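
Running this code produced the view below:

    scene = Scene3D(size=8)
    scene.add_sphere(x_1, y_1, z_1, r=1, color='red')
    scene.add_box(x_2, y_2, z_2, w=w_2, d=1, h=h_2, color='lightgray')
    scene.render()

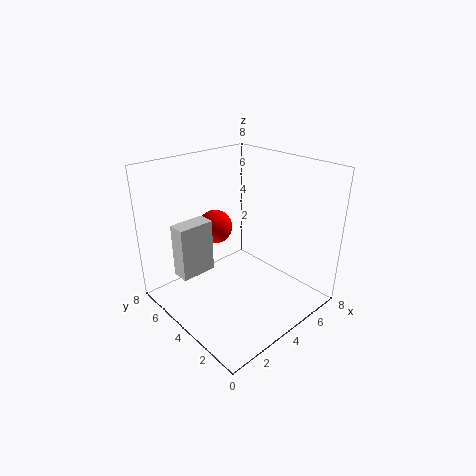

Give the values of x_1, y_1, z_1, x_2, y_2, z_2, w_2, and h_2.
x_1 = 4, y_1 = 6, z_1 = 4, x_2 = 1, y_2 = 5, z_2 = 2, w_2 = 2, h_2 = 3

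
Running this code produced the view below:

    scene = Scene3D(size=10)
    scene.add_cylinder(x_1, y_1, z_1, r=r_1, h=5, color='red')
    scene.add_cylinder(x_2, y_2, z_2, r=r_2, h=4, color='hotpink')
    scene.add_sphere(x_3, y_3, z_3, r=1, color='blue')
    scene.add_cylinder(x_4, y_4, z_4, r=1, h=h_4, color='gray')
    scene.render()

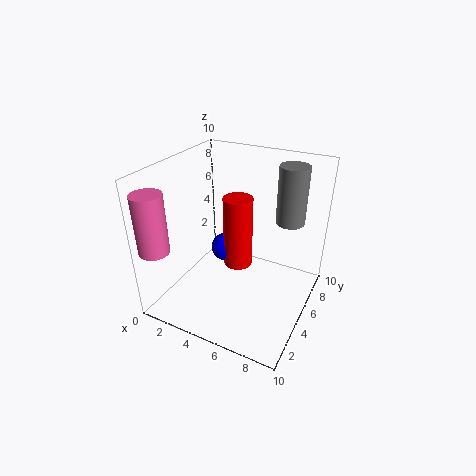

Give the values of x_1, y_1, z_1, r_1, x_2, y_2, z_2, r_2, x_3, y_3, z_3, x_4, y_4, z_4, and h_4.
x_1 = 5, y_1 = 5, z_1 = 3, r_1 = 1, x_2 = 1, y_2 = 1, z_2 = 5, r_2 = 1, x_3 = 4, y_3 = 5, z_3 = 4, x_4 = 8, y_4 = 7, z_4 = 6, h_4 = 4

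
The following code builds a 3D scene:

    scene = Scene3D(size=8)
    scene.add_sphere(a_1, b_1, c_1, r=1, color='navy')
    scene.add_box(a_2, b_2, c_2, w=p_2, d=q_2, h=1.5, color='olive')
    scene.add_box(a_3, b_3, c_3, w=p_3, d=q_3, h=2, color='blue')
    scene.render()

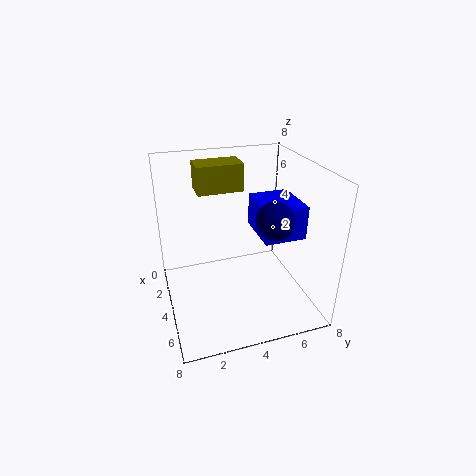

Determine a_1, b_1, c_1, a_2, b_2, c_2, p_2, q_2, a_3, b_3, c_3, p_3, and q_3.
a_1 = 5.5
b_1 = 5.5
c_1 = 5.5
a_2 = 2
b_2 = 2
c_2 = 6.5
p_2 = 1.5
q_2 = 2.5
a_3 = 1.5
b_3 = 5.5
c_3 = 3.5
p_3 = 3
q_3 = 2.5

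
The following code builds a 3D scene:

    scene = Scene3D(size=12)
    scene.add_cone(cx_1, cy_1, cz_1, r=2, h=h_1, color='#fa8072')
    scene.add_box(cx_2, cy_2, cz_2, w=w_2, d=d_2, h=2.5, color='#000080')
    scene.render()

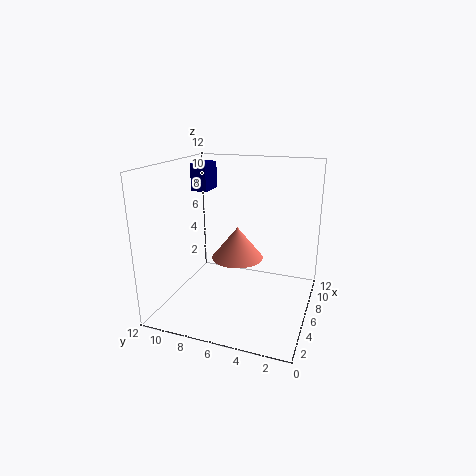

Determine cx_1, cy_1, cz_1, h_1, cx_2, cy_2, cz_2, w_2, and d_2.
cx_1 = 4.5
cy_1 = 5.5
cz_1 = 5
h_1 = 2.5
cx_2 = 8.5
cy_2 = 10
cz_2 = 9
w_2 = 2.5
d_2 = 1.5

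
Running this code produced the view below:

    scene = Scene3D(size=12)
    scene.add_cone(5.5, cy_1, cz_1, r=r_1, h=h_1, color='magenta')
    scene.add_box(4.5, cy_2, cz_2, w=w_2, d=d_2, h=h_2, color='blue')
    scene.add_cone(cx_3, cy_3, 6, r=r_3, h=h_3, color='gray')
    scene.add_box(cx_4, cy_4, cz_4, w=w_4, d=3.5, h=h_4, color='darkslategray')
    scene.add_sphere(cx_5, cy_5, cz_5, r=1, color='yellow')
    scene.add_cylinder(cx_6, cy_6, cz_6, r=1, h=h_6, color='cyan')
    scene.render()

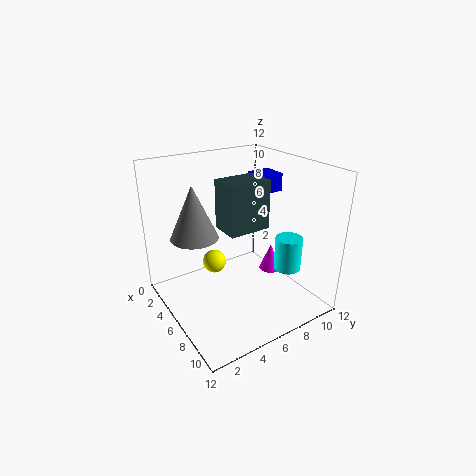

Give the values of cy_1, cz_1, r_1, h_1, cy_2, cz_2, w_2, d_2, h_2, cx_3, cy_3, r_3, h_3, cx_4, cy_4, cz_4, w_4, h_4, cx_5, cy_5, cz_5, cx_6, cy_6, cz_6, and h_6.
cy_1 = 10
cz_1 = 1.5
r_1 = 1
h_1 = 2.5
cy_2 = 8
cz_2 = 9.5
w_2 = 2
d_2 = 2
h_2 = 1.5
cx_3 = 4
cy_3 = 3
r_3 = 2
h_3 = 4.5
cx_4 = 5
cy_4 = 4.5
cz_4 = 7
w_4 = 2.5
h_4 = 4
cx_5 = 4.5
cy_5 = 4.5
cz_5 = 3.5
cx_6 = 10.5
cy_6 = 7.5
cz_6 = 5
h_6 = 2.5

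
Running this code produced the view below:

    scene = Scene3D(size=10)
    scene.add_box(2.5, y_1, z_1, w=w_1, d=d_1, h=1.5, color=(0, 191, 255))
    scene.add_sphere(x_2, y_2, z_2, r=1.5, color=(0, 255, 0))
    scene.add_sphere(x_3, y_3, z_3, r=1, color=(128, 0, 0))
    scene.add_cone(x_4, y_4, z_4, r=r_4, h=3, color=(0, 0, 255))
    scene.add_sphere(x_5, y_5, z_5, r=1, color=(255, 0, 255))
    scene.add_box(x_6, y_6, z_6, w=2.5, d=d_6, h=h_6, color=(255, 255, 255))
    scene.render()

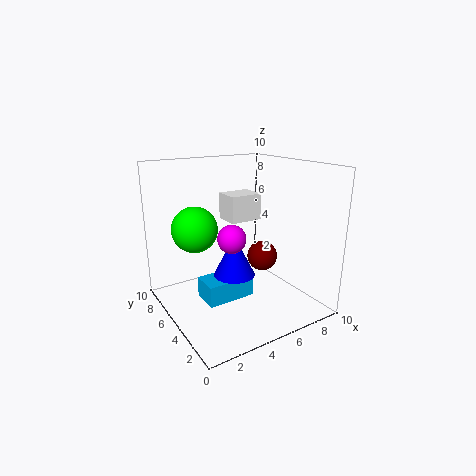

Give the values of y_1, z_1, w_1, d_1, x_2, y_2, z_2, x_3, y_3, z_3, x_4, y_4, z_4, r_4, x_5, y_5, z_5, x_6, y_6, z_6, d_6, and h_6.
y_1 = 4.5; z_1 = 0.5; w_1 = 3.5; d_1 = 2; x_2 = 2; y_2 = 5.5; z_2 = 6; x_3 = 6; y_3 = 3.5; z_3 = 4; x_4 = 5; y_4 = 5.5; z_4 = 2; r_4 = 1.5; x_5 = 4.5; y_5 = 5; z_5 = 5; x_6 = 5.5; y_6 = 6.5; z_6 = 5.5; d_6 = 2; h_6 = 2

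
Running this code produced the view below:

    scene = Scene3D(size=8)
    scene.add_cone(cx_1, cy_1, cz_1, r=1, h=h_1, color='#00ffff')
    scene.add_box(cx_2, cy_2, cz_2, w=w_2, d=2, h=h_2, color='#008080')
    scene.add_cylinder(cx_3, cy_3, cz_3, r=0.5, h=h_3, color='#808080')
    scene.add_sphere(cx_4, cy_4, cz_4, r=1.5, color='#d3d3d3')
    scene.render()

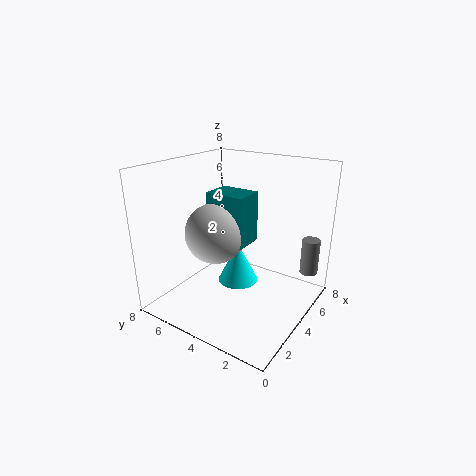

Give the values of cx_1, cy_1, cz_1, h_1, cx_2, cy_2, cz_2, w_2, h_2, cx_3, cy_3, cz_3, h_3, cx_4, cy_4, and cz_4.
cx_1 = 2.5, cy_1 = 3, cz_1 = 2.5, h_1 = 2, cx_2 = 2, cy_2 = 2.5, cz_2 = 4.5, w_2 = 1.5, h_2 = 2.5, cx_3 = 6, cy_3 = 0.5, cz_3 = 2, h_3 = 2, cx_4 = 2, cy_4 = 4, cz_4 = 5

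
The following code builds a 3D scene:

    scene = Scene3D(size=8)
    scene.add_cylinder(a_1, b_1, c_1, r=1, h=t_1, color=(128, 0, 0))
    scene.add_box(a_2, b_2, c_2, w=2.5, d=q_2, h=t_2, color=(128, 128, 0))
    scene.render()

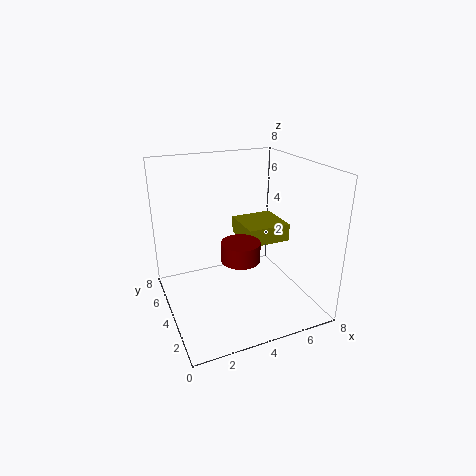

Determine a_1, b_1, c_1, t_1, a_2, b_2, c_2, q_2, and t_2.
a_1 = 3.5
b_1 = 2.5
c_1 = 3.5
t_1 = 1
a_2 = 4.5
b_2 = 3.5
c_2 = 3.5
q_2 = 2.5
t_2 = 1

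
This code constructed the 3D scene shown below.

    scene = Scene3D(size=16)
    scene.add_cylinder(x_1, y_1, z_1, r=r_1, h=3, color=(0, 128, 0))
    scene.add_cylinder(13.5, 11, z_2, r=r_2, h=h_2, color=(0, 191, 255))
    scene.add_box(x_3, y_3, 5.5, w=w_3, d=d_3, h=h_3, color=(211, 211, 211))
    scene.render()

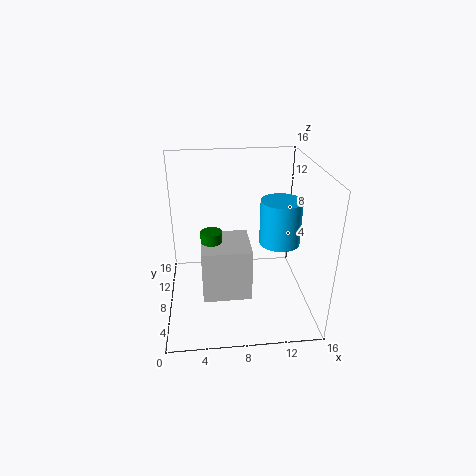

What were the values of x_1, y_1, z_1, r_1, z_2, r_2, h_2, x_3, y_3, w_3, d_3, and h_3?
x_1 = 5, y_1 = 3, z_1 = 8.5, r_1 = 1, z_2 = 5.5, r_2 = 2.5, h_2 = 5.5, x_3 = 4, y_3 = 0.5, w_3 = 4.5, d_3 = 4.5, h_3 = 5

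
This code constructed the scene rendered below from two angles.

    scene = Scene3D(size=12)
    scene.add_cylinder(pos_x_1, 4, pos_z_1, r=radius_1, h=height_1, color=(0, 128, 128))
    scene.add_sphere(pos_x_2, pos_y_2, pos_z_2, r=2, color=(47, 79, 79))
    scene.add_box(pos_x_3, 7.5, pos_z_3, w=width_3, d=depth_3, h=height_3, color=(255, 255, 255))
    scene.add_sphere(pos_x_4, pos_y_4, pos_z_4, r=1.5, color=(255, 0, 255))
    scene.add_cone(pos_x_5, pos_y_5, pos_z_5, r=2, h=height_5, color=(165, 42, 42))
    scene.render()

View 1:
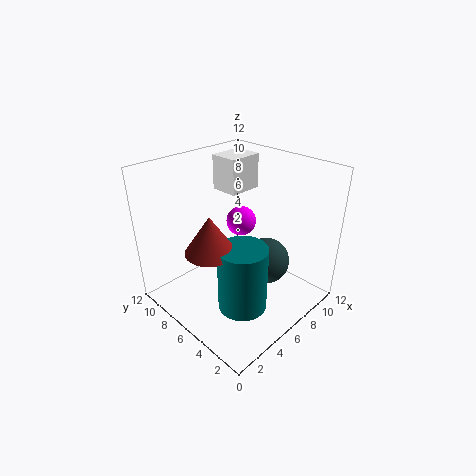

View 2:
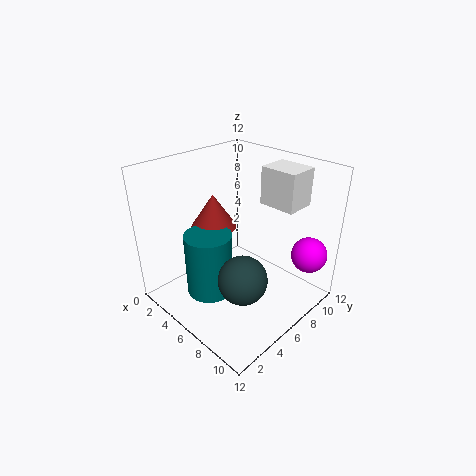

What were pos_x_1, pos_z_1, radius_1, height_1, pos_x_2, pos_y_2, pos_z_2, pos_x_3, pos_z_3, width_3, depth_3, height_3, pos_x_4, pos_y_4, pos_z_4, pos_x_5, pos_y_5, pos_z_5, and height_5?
pos_x_1 = 4.5
pos_z_1 = 1
radius_1 = 2
height_1 = 5.5
pos_x_2 = 8
pos_y_2 = 4.5
pos_z_2 = 3.5
pos_x_3 = 7
pos_z_3 = 9
width_3 = 3
depth_3 = 2.5
height_3 = 3
pos_x_4 = 10.5
pos_y_4 = 10
pos_z_4 = 4.5
pos_x_5 = 3
pos_y_5 = 6
pos_z_5 = 6
height_5 = 3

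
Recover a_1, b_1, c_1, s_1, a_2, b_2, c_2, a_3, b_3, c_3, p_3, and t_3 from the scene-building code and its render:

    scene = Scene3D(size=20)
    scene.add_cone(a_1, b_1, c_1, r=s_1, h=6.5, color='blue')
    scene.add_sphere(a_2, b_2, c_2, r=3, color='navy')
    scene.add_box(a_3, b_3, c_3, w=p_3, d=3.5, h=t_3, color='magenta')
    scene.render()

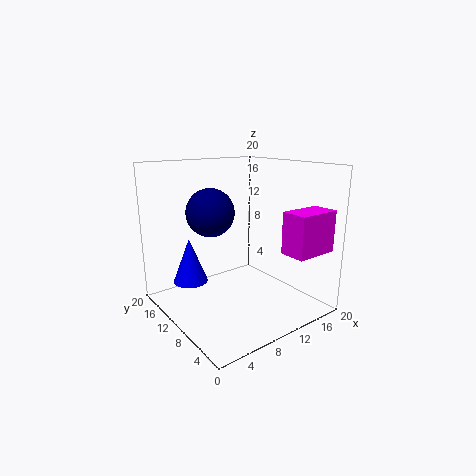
a_1 = 5
b_1 = 15
c_1 = 3
s_1 = 2.5
a_2 = 5
b_2 = 9
c_2 = 14.5
a_3 = 12.5
b_3 = 0.5
c_3 = 9
p_3 = 6
t_3 = 5.5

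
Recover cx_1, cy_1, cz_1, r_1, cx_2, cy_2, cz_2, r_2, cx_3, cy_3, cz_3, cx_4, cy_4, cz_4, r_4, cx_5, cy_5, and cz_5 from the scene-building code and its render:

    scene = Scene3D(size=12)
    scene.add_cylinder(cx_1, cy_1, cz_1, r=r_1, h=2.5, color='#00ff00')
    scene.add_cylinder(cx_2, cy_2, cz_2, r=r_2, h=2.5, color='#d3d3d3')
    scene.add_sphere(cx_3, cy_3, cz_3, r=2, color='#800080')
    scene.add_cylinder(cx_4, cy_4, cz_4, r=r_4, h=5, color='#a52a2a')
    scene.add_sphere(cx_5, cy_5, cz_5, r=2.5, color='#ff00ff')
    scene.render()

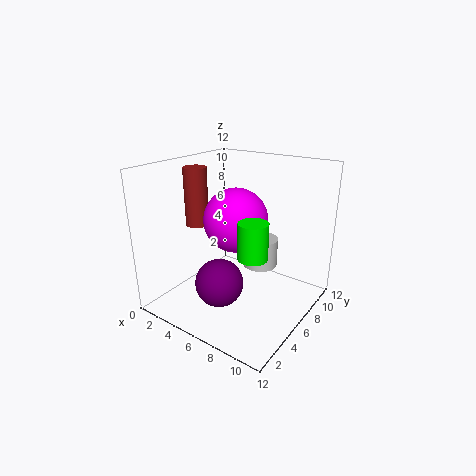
cx_1 = 10; cy_1 = 2; cz_1 = 7; r_1 = 1; cx_2 = 7; cy_2 = 8; cz_2 = 3; r_2 = 1.5; cx_3 = 5.5; cy_3 = 4; cz_3 = 2.5; cx_4 = 2; cy_4 = 5.5; cz_4 = 6.5; r_4 = 1; cx_5 = 6.5; cy_5 = 5; cz_5 = 8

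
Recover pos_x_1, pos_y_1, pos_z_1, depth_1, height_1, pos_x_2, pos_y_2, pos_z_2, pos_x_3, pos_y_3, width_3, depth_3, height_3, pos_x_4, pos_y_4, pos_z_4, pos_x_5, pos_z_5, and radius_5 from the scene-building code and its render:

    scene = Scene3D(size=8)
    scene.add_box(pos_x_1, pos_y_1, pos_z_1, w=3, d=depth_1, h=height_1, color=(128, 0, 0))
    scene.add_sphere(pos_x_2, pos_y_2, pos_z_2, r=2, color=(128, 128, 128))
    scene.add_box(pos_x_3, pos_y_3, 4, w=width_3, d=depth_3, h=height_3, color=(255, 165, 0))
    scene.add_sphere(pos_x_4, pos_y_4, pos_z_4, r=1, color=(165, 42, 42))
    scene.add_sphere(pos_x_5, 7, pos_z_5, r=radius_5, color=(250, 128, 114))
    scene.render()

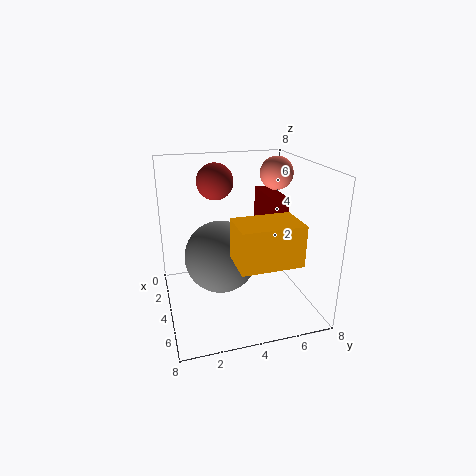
pos_x_1 = 1; pos_y_1 = 6; pos_z_1 = 3; depth_1 = 1; height_1 = 3; pos_x_2 = 4; pos_y_2 = 3; pos_z_2 = 3; pos_x_3 = 6; pos_y_3 = 3; width_3 = 2; depth_3 = 3; height_3 = 2; pos_x_4 = 3; pos_y_4 = 3; pos_z_4 = 7; pos_x_5 = 2; pos_z_5 = 7; radius_5 = 1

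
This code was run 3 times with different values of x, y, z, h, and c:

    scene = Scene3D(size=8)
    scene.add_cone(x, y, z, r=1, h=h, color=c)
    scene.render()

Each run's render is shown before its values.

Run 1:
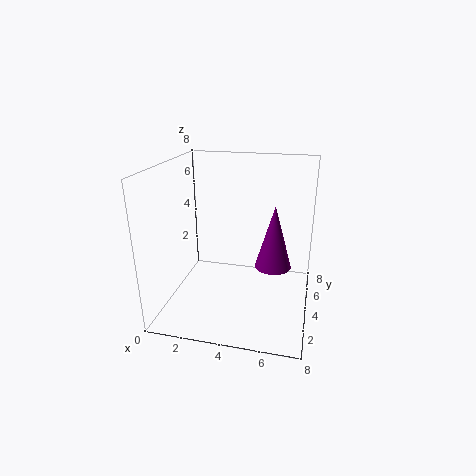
x = 6; y = 4; z = 2.5; h = 3.5; c = 'purple'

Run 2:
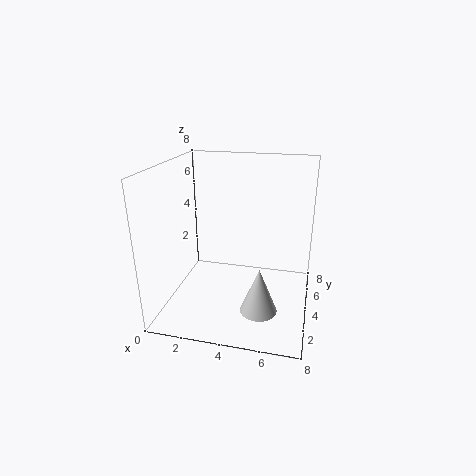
x = 5.5; y = 2.5; z = 0.5; h = 2.5; c = 'lightgray'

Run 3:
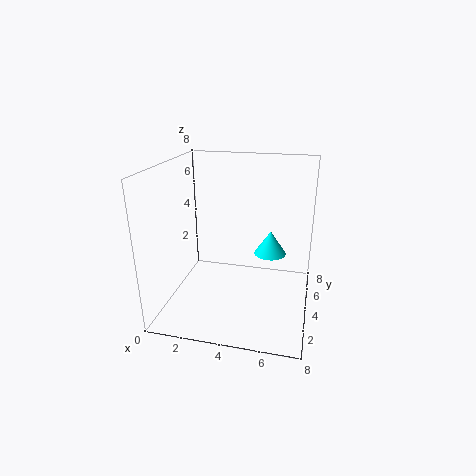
x = 5.5; y = 6.5; z = 2; h = 1.5; c = 'cyan'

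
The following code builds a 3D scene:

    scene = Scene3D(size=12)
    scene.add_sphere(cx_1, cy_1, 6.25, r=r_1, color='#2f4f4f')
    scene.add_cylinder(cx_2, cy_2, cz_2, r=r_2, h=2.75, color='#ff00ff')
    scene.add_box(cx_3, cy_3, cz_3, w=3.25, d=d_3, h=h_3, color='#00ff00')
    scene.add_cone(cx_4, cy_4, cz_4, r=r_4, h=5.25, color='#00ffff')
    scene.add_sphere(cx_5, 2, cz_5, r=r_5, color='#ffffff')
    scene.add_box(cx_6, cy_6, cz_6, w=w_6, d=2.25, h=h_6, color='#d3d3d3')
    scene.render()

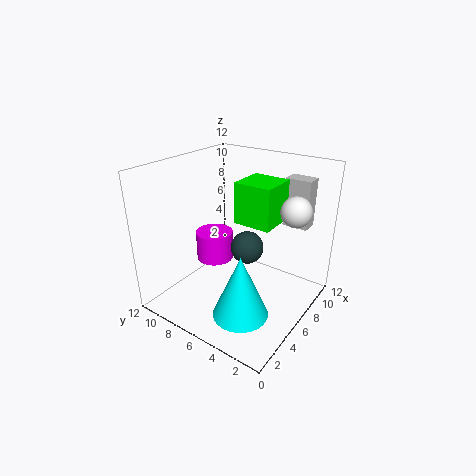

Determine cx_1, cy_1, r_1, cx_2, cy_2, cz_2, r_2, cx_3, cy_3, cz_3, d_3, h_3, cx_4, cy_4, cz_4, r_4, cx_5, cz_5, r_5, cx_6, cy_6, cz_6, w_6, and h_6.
cx_1 = 4.75, cy_1 = 4.25, r_1 = 1.25, cx_2 = 7.75, cy_2 = 10, cz_2 = 2, r_2 = 1.75, cx_3 = 6.5, cy_3 = 3.5, cz_3 = 7, d_3 = 3.25, h_3 = 3.5, cx_4 = 3.5, cy_4 = 4, cz_4 = 0.75, r_4 = 2.25, cx_5 = 8.25, cz_5 = 8.5, r_5 = 1.25, cx_6 = 10, cy_6 = 1.75, cz_6 = 6.25, w_6 = 1.5, h_6 = 4.25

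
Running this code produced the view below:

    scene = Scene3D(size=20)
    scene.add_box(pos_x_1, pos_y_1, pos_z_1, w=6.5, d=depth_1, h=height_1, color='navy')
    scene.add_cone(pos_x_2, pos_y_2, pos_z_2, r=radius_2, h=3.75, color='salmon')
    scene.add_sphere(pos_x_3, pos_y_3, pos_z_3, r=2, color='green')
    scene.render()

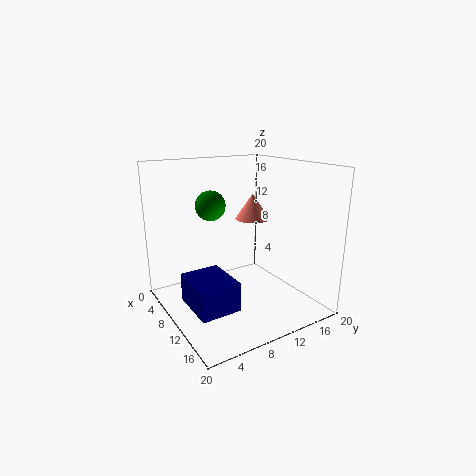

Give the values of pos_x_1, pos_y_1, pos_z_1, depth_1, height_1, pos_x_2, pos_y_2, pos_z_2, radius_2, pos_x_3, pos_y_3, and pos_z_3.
pos_x_1 = 9.5; pos_y_1 = 1.5; pos_z_1 = 2.75; depth_1 = 5.25; height_1 = 3.75; pos_x_2 = 8; pos_y_2 = 13.75; pos_z_2 = 11.75; radius_2 = 2.5; pos_x_3 = 8.75; pos_y_3 = 6.5; pos_z_3 = 14.75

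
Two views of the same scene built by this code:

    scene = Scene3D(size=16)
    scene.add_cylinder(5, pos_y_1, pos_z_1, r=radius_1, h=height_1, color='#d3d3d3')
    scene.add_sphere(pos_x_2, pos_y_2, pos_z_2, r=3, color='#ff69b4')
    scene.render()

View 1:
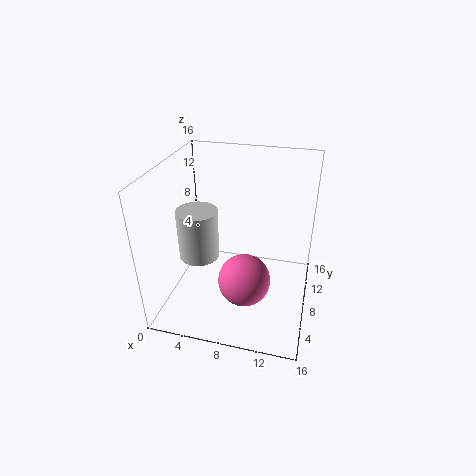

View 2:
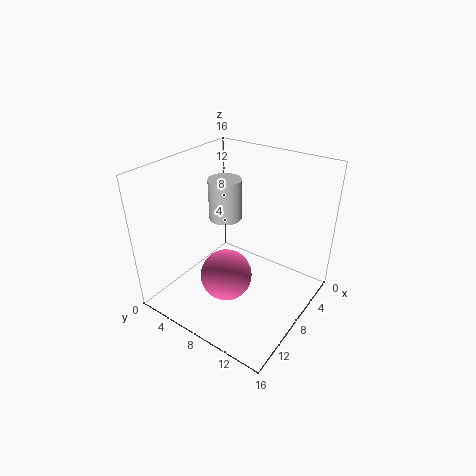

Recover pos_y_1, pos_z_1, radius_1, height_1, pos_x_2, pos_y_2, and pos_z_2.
pos_y_1 = 4, pos_z_1 = 8, radius_1 = 2, height_1 = 5, pos_x_2 = 9, pos_y_2 = 7, pos_z_2 = 3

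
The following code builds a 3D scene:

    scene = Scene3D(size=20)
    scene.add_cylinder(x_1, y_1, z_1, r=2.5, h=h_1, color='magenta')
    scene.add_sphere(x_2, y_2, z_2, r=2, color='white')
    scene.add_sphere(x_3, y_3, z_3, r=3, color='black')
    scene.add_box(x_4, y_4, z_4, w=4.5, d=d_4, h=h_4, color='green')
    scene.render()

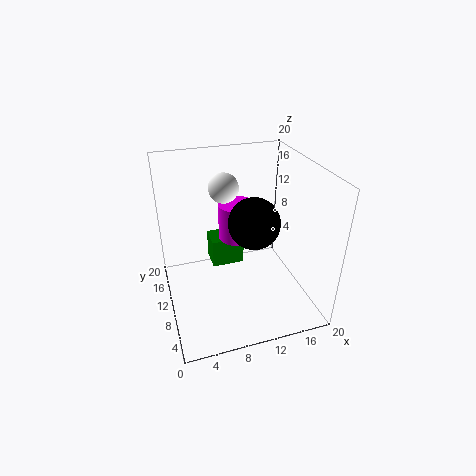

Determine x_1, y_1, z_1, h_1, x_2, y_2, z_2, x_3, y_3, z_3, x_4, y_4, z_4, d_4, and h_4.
x_1 = 10
y_1 = 10.5
z_1 = 10
h_1 = 5
x_2 = 8.5
y_2 = 11.5
z_2 = 17
x_3 = 10
y_3 = 4
z_3 = 15.5
x_4 = 6.5
y_4 = 10.5
z_4 = 5.5
d_4 = 3.5
h_4 = 4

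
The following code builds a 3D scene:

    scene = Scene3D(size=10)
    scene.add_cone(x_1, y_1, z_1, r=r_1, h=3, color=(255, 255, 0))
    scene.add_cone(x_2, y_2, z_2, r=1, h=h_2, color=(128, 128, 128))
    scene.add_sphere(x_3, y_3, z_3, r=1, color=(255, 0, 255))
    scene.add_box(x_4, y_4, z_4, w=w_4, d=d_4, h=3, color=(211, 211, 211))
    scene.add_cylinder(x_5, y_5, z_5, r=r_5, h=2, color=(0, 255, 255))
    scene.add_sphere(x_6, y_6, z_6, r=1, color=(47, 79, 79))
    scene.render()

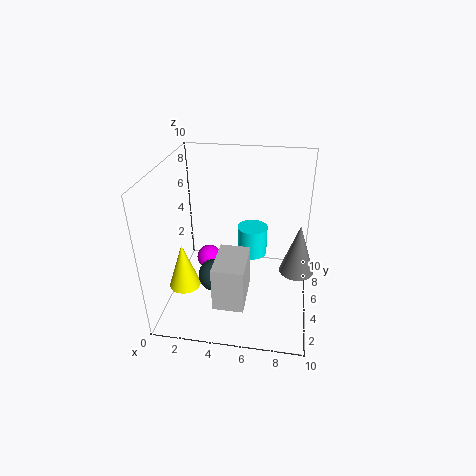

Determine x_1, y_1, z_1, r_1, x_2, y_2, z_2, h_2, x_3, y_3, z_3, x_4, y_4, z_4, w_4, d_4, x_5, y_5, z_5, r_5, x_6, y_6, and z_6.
x_1 = 2; y_1 = 2; z_1 = 3; r_1 = 1; x_2 = 9; y_2 = 2; z_2 = 5; h_2 = 3; x_3 = 2; y_3 = 8; z_3 = 1; x_4 = 4; y_4 = 1; z_4 = 2; w_4 = 2; d_4 = 3; x_5 = 6; y_5 = 5; z_5 = 4; r_5 = 1; x_6 = 4; y_6 = 2; z_6 = 4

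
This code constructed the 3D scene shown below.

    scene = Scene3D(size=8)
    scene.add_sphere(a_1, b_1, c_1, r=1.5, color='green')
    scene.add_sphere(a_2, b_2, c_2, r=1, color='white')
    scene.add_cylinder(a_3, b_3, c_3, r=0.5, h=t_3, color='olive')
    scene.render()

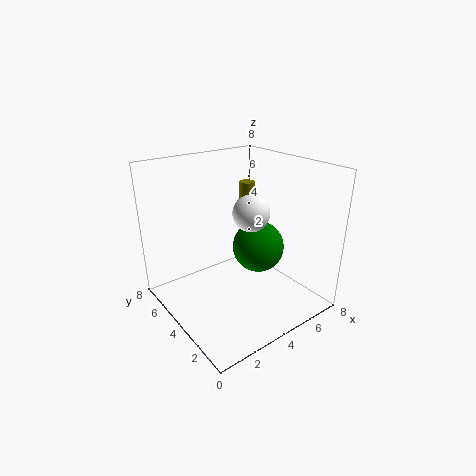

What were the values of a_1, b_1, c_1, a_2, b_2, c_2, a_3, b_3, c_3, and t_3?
a_1 = 5.5, b_1 = 4, c_1 = 3, a_2 = 4.5, b_2 = 3.5, c_2 = 5.5, a_3 = 7, b_3 = 7, c_3 = 3.5, t_3 = 2.5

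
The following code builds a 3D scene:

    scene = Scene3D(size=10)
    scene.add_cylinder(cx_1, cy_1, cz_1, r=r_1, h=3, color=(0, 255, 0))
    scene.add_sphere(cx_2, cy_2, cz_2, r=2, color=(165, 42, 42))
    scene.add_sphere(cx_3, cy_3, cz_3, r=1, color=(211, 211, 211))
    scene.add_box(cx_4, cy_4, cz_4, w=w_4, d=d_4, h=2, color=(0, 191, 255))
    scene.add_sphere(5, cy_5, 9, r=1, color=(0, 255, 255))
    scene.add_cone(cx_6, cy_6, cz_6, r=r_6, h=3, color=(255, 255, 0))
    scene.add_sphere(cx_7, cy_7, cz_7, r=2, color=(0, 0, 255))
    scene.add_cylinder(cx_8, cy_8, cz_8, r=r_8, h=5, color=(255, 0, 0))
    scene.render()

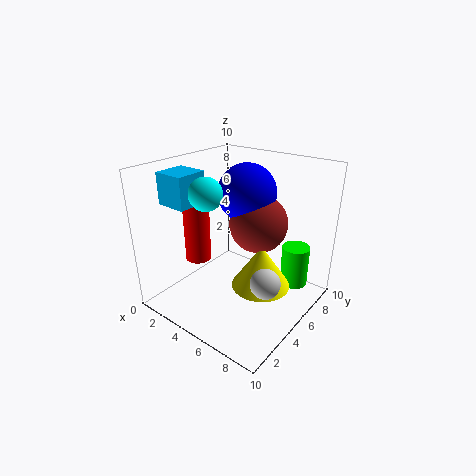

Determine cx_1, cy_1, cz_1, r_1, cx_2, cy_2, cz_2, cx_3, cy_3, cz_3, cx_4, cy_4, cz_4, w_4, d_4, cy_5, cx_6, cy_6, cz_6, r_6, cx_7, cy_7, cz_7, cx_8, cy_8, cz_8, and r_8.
cx_1 = 8, cy_1 = 8, cz_1 = 1, r_1 = 1, cx_2 = 6, cy_2 = 6, cz_2 = 6, cx_3 = 8, cy_3 = 4, cz_3 = 3, cx_4 = 2, cy_4 = 1, cz_4 = 8, w_4 = 2, d_4 = 2, cy_5 = 2, cx_6 = 7, cy_6 = 5, cz_6 = 2, r_6 = 2, cx_7 = 5, cy_7 = 6, cz_7 = 8, cx_8 = 1, cy_8 = 5, cz_8 = 2, r_8 = 1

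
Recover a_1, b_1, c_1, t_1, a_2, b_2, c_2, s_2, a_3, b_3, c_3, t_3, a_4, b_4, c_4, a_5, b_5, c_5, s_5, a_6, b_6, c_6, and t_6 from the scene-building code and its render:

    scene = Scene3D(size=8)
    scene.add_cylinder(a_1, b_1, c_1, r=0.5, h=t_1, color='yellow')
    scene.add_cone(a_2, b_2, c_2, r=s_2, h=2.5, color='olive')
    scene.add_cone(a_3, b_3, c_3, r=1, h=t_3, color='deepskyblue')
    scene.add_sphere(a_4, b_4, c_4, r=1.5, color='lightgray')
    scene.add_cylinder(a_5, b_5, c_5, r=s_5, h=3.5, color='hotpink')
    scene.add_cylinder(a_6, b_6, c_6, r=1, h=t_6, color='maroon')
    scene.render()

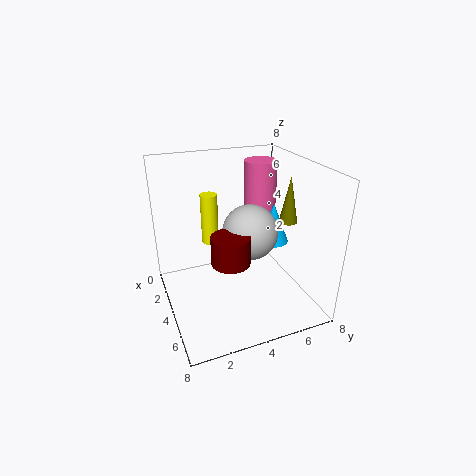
a_1 = 2; b_1 = 3; c_1 = 3; t_1 = 3; a_2 = 5; b_2 = 6.5; c_2 = 5; s_2 = 0.5; a_3 = 2.5; b_3 = 7; c_3 = 2.5; t_3 = 2.5; a_4 = 4.5; b_4 = 4.5; c_4 = 4.5; a_5 = 1.5; b_5 = 6.5; c_5 = 4; s_5 = 1; a_6 = 5.5; b_6 = 3; c_6 = 3.5; t_6 = 1.5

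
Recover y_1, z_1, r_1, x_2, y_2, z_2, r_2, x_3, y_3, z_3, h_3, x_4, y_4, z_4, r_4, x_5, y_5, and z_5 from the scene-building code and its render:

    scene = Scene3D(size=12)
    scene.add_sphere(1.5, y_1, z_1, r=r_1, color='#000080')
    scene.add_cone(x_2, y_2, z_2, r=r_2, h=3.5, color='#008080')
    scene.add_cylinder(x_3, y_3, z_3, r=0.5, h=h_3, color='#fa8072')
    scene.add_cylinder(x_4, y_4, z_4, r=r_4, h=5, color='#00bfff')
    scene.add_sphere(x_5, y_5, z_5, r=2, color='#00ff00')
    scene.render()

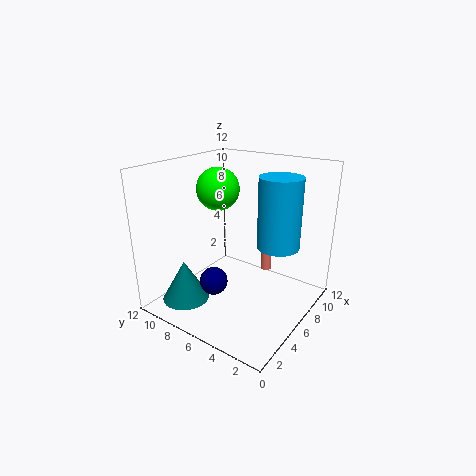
y_1 = 5, z_1 = 4.5, r_1 = 1, x_2 = 3, y_2 = 9.5, z_2 = 0.5, r_2 = 2, x_3 = 10, y_3 = 5.5, z_3 = 1.5, h_3 = 3.5, x_4 = 4.5, y_4 = 1.5, z_4 = 7, r_4 = 1.5, x_5 = 8.5, y_5 = 10, z_5 = 9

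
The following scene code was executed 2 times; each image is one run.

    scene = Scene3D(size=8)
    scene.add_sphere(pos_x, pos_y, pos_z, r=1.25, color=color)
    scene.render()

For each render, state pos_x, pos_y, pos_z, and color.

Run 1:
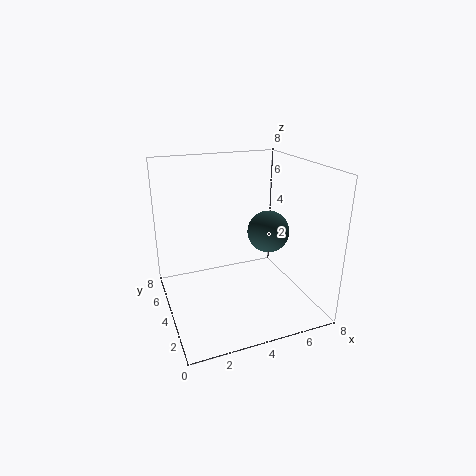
pos_x = 6.25, pos_y = 4.75, pos_z = 3.75, color = 'darkslategray'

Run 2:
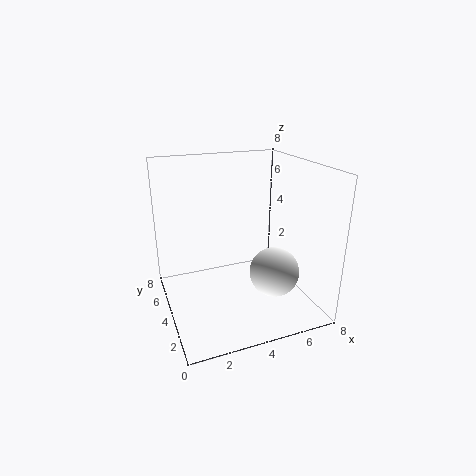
pos_x = 5, pos_y = 1.5, pos_z = 3, color = 'white'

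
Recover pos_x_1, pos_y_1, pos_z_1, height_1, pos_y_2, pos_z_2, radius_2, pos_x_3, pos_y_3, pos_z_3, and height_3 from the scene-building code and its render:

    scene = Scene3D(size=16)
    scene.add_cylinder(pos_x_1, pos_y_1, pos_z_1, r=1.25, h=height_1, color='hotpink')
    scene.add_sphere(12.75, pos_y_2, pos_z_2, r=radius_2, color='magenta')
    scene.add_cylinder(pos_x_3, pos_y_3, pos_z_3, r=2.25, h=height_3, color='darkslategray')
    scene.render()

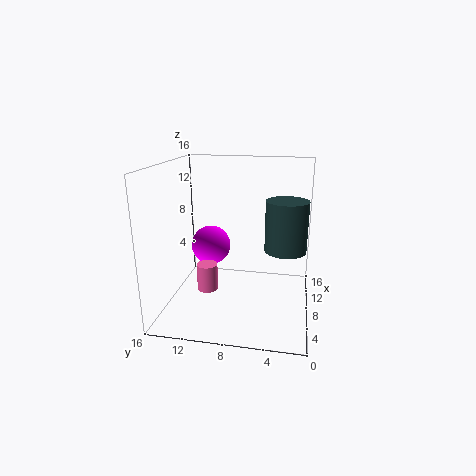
pos_x_1 = 9, pos_y_1 = 12, pos_z_1 = 0.75, height_1 = 3.25, pos_y_2 = 12.5, pos_z_2 = 5, radius_2 = 2.5, pos_x_3 = 7.75, pos_y_3 = 2.75, pos_z_3 = 7, height_3 = 5.5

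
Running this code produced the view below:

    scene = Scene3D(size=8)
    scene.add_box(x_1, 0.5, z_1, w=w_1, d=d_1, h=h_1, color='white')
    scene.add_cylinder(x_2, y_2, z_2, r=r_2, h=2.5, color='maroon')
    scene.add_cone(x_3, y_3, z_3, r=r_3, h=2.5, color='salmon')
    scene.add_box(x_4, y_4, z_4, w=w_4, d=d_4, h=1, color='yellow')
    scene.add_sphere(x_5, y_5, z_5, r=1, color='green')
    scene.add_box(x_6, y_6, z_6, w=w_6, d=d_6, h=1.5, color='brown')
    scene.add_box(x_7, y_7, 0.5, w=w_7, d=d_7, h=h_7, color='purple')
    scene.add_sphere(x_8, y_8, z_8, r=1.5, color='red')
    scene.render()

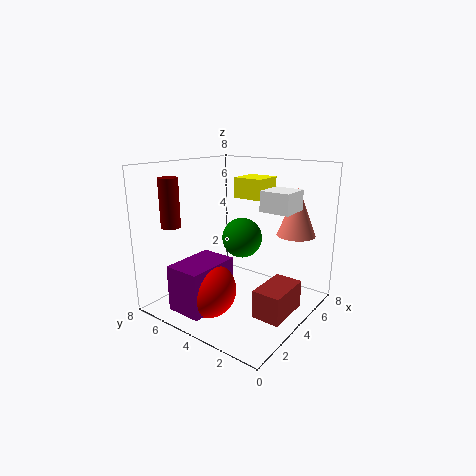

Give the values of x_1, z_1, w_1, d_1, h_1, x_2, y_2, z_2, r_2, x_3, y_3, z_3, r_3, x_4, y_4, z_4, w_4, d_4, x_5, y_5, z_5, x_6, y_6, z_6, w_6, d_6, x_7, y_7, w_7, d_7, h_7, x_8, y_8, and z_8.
x_1 = 3; z_1 = 6; w_1 = 1.5; d_1 = 1.5; h_1 = 1; x_2 = 1; y_2 = 6; z_2 = 5; r_2 = 0.5; x_3 = 5; y_3 = 1; z_3 = 4.5; r_3 = 1; x_4 = 3; y_4 = 2; z_4 = 6.5; w_4 = 1.5; d_4 = 1.5; x_5 = 3; y_5 = 3; z_5 = 4.5; x_6 = 2.5; y_6 = 0.5; z_6 = 0.5; w_6 = 2.5; d_6 = 1.5; x_7 = 0.5; y_7 = 4; w_7 = 3; d_7 = 2; h_7 = 2.5; x_8 = 2; y_8 = 4.5; z_8 = 1.5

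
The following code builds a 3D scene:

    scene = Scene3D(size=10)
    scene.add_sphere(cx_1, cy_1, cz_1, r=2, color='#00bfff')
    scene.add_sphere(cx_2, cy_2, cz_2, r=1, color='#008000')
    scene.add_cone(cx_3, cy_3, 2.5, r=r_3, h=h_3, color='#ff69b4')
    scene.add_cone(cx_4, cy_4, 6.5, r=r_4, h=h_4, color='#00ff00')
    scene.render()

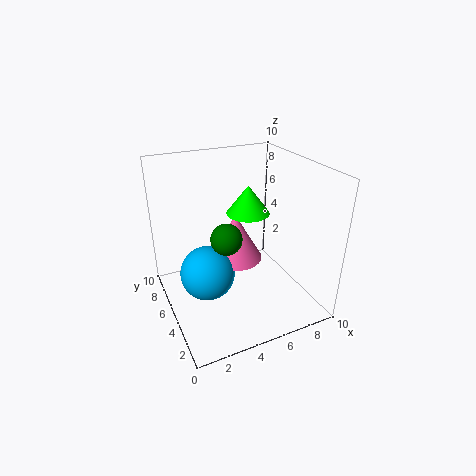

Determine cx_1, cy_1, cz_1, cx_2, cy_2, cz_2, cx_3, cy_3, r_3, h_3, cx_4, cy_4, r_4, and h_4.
cx_1 = 3; cy_1 = 6; cz_1 = 2; cx_2 = 3.5; cy_2 = 3.5; cz_2 = 6; cx_3 = 5.5; cy_3 = 6.5; r_3 = 2; h_3 = 3.5; cx_4 = 6; cy_4 = 5.5; r_4 = 1.5; h_4 = 2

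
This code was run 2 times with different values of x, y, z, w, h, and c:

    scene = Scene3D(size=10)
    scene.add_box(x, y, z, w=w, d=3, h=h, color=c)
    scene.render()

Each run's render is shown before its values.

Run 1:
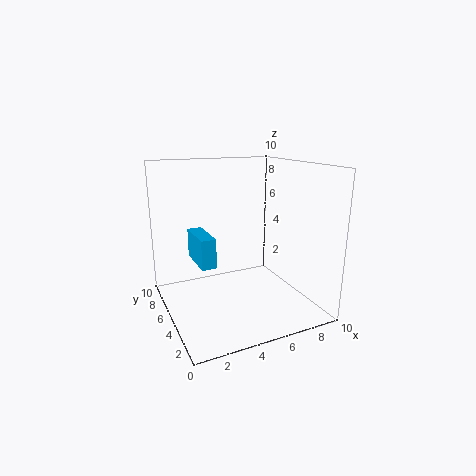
x = 2; y = 4; z = 3.5; w = 1; h = 2; c = 'deepskyblue'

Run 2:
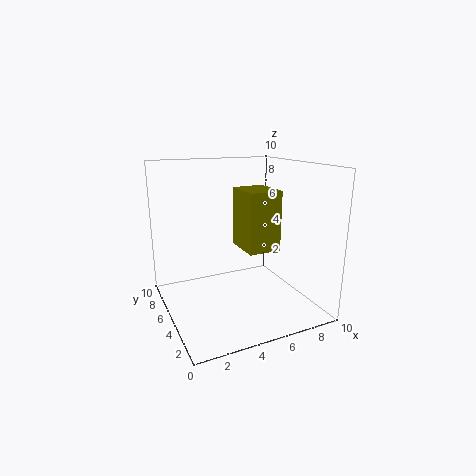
x = 6; y = 5; z = 3.5; w = 2.5; h = 4.5; c = 'olive'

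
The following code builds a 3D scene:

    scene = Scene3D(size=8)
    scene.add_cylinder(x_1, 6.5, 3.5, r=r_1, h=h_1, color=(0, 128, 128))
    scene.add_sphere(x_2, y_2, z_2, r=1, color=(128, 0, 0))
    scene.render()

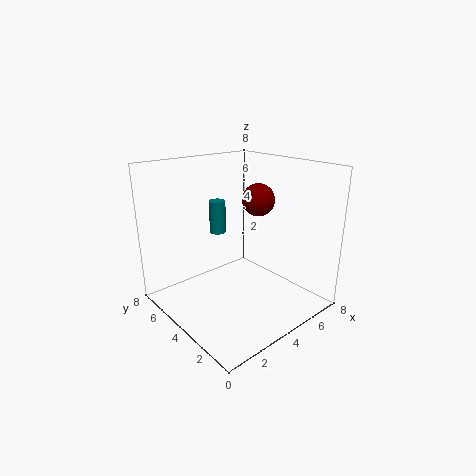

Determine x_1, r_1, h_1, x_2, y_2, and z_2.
x_1 = 4.5; r_1 = 0.5; h_1 = 2; x_2 = 6.5; y_2 = 5; z_2 = 5.5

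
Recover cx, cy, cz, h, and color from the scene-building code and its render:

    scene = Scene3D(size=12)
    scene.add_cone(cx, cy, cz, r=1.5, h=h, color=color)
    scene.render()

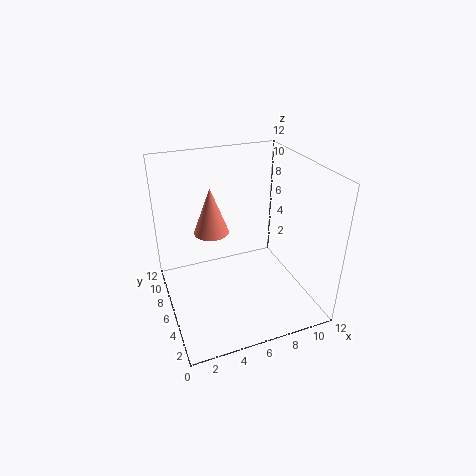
cx = 4.25
cy = 7.75
cz = 6
h = 4
color = 'salmon'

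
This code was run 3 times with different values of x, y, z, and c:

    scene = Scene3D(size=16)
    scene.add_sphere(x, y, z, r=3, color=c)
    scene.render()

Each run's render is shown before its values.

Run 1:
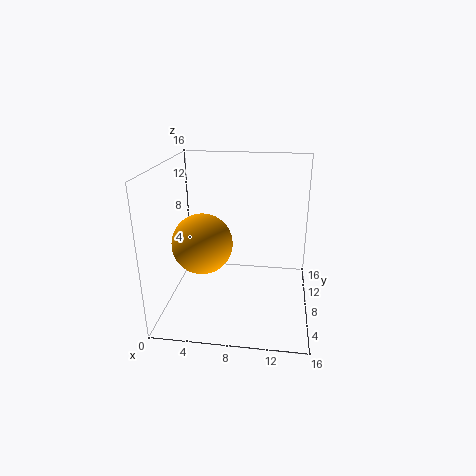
x = 5
y = 4
z = 9
c = 'orange'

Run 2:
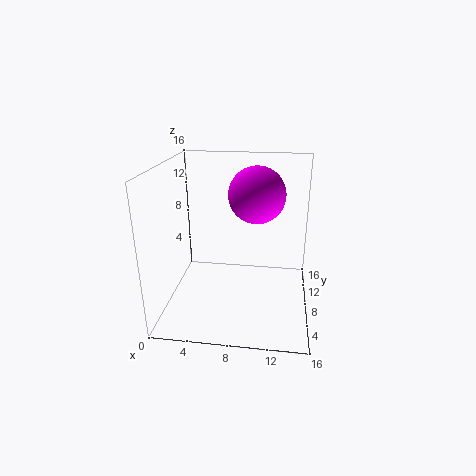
x = 10
y = 8
z = 13
c = 'magenta'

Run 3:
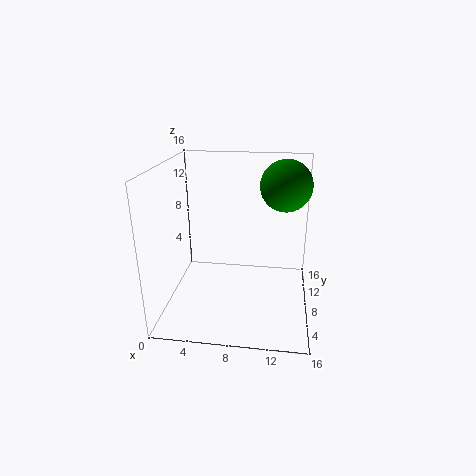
x = 13
y = 12
z = 13
c = 'green'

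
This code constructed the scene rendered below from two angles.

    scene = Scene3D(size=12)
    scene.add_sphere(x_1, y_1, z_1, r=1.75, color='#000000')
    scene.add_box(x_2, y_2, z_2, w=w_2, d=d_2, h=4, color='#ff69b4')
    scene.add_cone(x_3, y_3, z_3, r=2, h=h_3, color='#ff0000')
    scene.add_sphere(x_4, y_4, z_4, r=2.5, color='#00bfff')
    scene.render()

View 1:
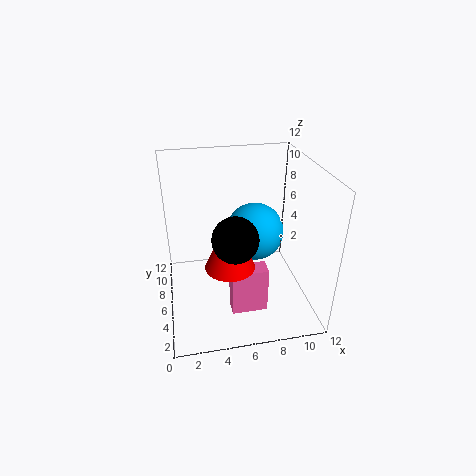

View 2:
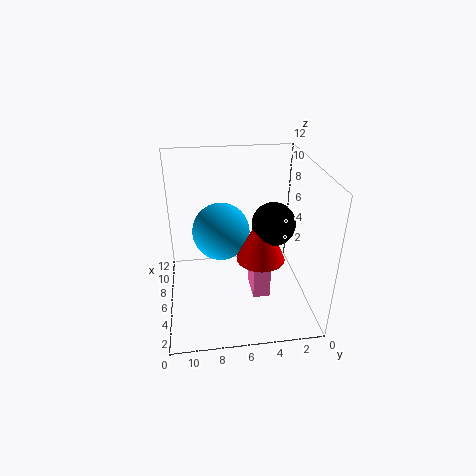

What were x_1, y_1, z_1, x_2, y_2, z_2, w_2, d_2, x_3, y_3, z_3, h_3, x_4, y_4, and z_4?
x_1 = 5.25; y_1 = 3.25; z_1 = 7.5; x_2 = 5; y_2 = 3.25; z_2 = 0.25; w_2 = 3; d_2 = 1.5; x_3 = 5; y_3 = 4.25; z_3 = 4.5; h_3 = 4.25; x_4 = 7.75; y_4 = 7.25; z_4 = 5.75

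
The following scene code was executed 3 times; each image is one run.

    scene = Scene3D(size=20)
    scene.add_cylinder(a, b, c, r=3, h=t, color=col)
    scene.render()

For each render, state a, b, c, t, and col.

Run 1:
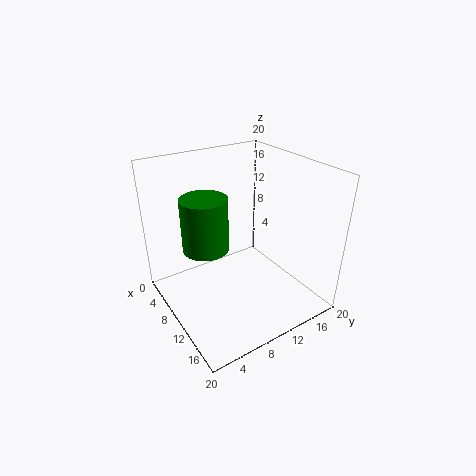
a = 10
b = 5
c = 10
t = 7
col = 'green'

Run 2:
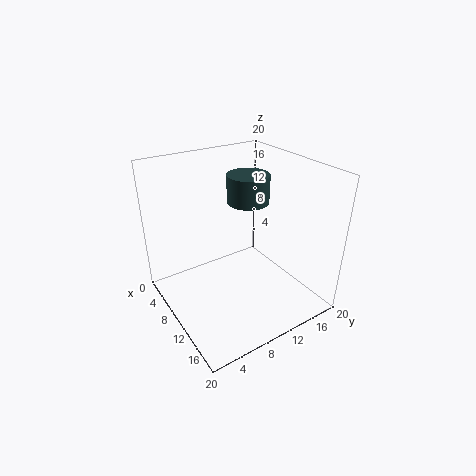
a = 8
b = 13
c = 14
t = 4
col = 'darkslategray'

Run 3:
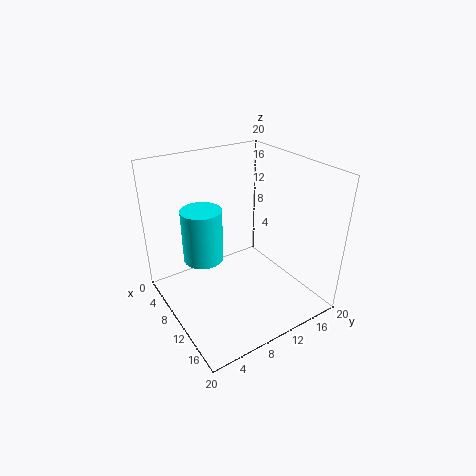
a = 5
b = 7
c = 5
t = 8
col = 'cyan'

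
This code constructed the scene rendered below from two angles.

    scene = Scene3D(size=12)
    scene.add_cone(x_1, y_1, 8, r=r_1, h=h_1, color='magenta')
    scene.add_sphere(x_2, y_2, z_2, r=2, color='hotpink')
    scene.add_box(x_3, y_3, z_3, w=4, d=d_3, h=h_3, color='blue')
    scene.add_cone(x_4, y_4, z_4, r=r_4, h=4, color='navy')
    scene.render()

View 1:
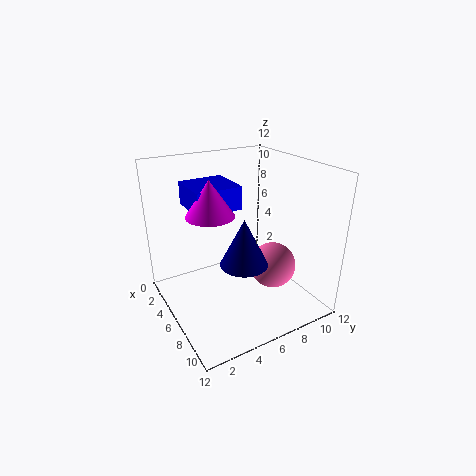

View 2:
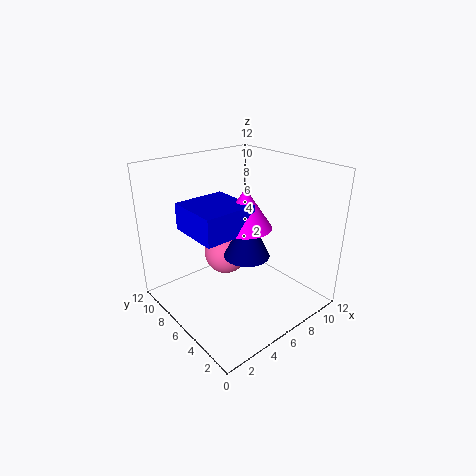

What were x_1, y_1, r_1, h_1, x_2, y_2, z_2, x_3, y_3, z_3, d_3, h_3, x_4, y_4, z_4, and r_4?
x_1 = 5; y_1 = 4; r_1 = 2; h_1 = 3; x_2 = 7; y_2 = 9; z_2 = 3; x_3 = 1; y_3 = 3; z_3 = 8; d_3 = 4; h_3 = 2; x_4 = 7; y_4 = 6; z_4 = 4; r_4 = 2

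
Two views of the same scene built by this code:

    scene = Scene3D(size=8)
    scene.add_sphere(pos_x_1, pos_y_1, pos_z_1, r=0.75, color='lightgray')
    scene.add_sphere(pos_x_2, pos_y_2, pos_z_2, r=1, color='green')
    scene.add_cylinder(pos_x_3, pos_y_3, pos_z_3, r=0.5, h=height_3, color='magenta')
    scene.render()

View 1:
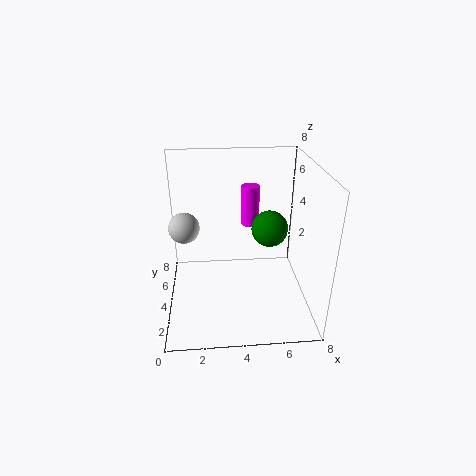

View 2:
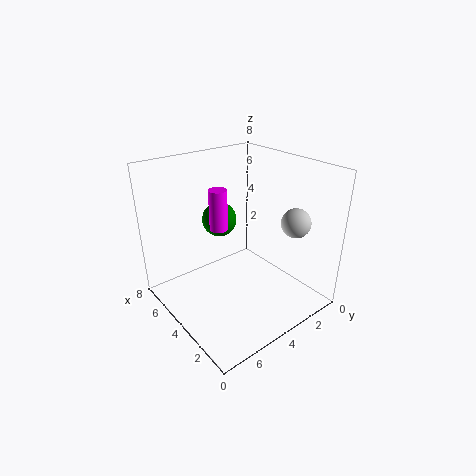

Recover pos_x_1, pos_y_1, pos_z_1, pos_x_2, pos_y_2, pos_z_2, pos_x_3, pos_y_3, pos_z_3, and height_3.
pos_x_1 = 1.25, pos_y_1 = 2.5, pos_z_1 = 5.5, pos_x_2 = 5.75, pos_y_2 = 4, pos_z_2 = 4.5, pos_x_3 = 4.75, pos_y_3 = 4.75, pos_z_3 = 4.5, height_3 = 2.25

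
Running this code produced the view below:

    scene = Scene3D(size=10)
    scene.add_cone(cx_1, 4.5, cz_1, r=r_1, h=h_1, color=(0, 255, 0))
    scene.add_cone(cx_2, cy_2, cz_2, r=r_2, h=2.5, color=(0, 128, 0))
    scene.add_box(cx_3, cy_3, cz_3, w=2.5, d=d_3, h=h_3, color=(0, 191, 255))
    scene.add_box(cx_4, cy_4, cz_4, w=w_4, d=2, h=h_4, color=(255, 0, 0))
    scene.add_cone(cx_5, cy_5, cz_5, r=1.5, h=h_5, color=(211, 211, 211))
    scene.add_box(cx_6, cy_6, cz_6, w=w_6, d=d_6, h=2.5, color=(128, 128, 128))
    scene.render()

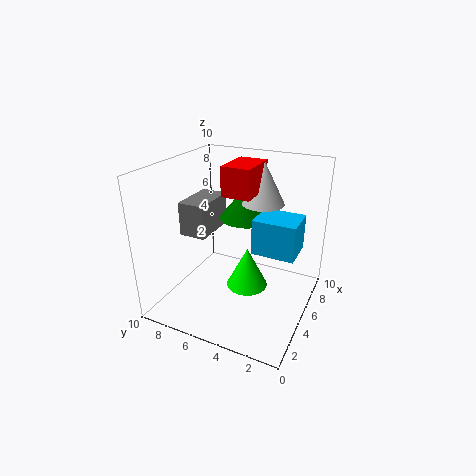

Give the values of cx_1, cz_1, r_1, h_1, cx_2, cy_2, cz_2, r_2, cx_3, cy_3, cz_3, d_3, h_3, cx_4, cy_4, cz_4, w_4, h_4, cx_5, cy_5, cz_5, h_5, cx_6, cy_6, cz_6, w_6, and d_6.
cx_1 = 5.5
cz_1 = 1
r_1 = 1.5
h_1 = 3
cx_2 = 7.5
cy_2 = 5.5
cz_2 = 5.5
r_2 = 2
cx_3 = 5
cy_3 = 1
cz_3 = 4
d_3 = 3
h_3 = 2.5
cx_4 = 4.5
cy_4 = 4
cz_4 = 8
w_4 = 3
h_4 = 2
cx_5 = 7
cy_5 = 4
cz_5 = 7
h_5 = 3
cx_6 = 4.5
cy_6 = 7.5
cz_6 = 4.5
w_6 = 3.5
d_6 = 2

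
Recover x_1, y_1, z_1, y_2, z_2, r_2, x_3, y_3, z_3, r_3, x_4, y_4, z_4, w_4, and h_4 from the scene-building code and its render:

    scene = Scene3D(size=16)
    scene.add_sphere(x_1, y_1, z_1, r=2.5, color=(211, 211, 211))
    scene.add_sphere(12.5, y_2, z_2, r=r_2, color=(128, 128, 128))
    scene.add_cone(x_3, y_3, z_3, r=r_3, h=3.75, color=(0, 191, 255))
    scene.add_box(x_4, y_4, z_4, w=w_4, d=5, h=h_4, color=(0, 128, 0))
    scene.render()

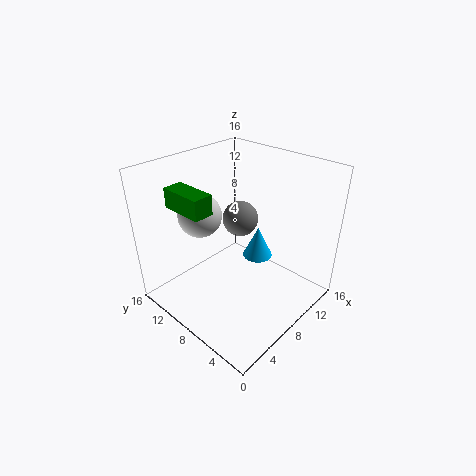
x_1 = 6.5; y_1 = 12.5; z_1 = 9.75; y_2 = 11.75; z_2 = 7.25; r_2 = 2.25; x_3 = 11.25; y_3 = 7.75; z_3 = 4.25; r_3 = 1.75; x_4 = 3.5; y_4 = 9.5; z_4 = 11.25; w_4 = 2.25; h_4 = 2.25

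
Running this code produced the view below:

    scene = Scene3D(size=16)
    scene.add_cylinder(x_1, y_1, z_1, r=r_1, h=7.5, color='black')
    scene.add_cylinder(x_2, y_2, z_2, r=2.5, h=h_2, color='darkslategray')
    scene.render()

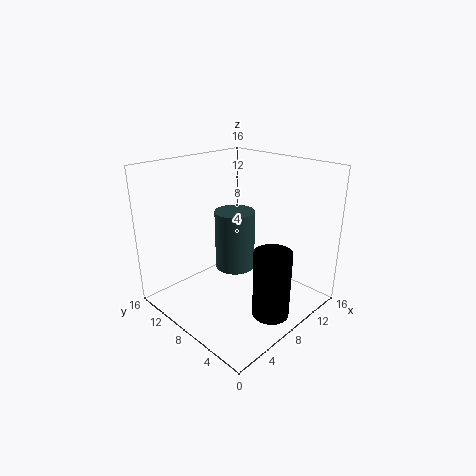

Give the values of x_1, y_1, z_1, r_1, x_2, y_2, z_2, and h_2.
x_1 = 8, y_1 = 3, z_1 = 0.5, r_1 = 2, x_2 = 11, y_2 = 11.5, z_2 = 2, h_2 = 7.5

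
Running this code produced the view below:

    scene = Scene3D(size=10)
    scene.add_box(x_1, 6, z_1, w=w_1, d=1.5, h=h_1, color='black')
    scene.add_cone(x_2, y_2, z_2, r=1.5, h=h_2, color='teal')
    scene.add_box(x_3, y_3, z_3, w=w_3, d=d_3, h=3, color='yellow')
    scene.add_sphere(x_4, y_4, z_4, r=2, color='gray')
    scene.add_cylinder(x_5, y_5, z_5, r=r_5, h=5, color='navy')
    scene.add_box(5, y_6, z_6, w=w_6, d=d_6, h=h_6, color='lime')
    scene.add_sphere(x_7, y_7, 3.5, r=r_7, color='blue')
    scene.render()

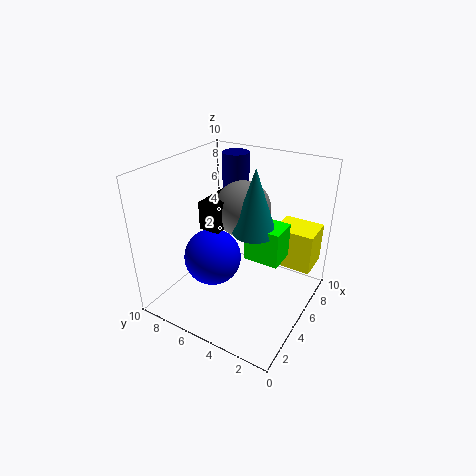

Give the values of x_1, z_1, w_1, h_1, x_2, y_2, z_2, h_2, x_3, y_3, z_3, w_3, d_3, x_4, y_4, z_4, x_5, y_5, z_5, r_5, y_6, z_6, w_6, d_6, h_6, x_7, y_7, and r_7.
x_1 = 4; z_1 = 5.5; w_1 = 3; h_1 = 2; x_2 = 5.5; y_2 = 4; z_2 = 5.5; h_2 = 4.5; x_3 = 7.5; y_3 = 0.5; z_3 = 2; w_3 = 2.5; d_3 = 3; x_4 = 6.5; y_4 = 5.5; z_4 = 6.5; x_5 = 8; y_5 = 7; z_5 = 5; r_5 = 1; y_6 = 2; z_6 = 3.5; w_6 = 2; d_6 = 2.5; h_6 = 2.5; x_7 = 4; y_7 = 6.5; r_7 = 2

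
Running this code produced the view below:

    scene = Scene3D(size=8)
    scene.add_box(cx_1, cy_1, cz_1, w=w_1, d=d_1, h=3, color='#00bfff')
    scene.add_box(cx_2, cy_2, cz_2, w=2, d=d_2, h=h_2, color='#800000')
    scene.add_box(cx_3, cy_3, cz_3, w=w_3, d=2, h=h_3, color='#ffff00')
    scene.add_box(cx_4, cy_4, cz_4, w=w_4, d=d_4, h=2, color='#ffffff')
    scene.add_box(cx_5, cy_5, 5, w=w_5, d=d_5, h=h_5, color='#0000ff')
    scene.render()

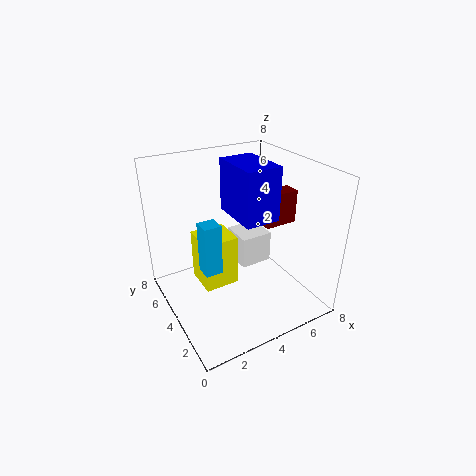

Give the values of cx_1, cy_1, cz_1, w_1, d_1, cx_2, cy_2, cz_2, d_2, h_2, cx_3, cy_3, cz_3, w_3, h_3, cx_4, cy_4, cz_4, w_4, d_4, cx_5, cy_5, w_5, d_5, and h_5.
cx_1 = 2; cy_1 = 4; cz_1 = 2; w_1 = 1; d_1 = 1; cx_2 = 6; cy_2 = 4; cz_2 = 4; d_2 = 1; h_2 = 2; cx_3 = 2; cy_3 = 4; cz_3 = 1; w_3 = 2; h_3 = 3; cx_4 = 5; cy_4 = 5; cz_4 = 1; w_4 = 2; d_4 = 2; cx_5 = 4; cy_5 = 3; w_5 = 2; d_5 = 3; h_5 = 3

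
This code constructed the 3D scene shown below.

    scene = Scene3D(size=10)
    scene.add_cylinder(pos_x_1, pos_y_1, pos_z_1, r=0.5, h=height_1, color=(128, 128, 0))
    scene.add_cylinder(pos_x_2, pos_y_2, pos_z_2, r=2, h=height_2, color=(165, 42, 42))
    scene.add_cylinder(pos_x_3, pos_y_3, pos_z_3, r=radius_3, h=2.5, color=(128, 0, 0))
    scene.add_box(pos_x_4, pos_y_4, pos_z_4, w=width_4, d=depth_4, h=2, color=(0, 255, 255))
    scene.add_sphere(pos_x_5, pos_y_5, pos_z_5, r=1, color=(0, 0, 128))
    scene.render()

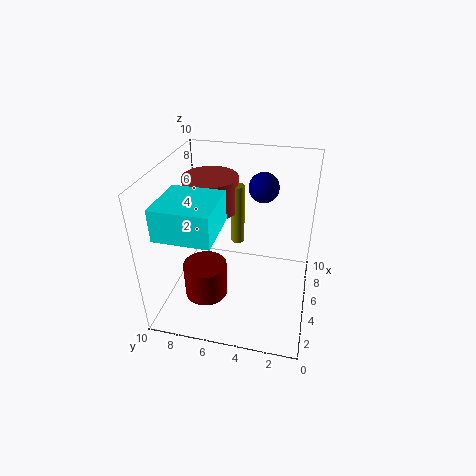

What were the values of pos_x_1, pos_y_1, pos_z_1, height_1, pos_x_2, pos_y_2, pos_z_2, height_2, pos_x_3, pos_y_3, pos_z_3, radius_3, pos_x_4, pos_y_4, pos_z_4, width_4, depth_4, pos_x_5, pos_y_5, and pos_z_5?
pos_x_1 = 7
pos_y_1 = 5.5
pos_z_1 = 3.5
height_1 = 4.5
pos_x_2 = 7
pos_y_2 = 7.5
pos_z_2 = 6
height_2 = 2.5
pos_x_3 = 3.5
pos_y_3 = 7
pos_z_3 = 1
radius_3 = 1.5
pos_x_4 = 0.5
pos_y_4 = 5.5
pos_z_4 = 7
width_4 = 3.5
depth_4 = 3.5
pos_x_5 = 6
pos_y_5 = 3.5
pos_z_5 = 8.5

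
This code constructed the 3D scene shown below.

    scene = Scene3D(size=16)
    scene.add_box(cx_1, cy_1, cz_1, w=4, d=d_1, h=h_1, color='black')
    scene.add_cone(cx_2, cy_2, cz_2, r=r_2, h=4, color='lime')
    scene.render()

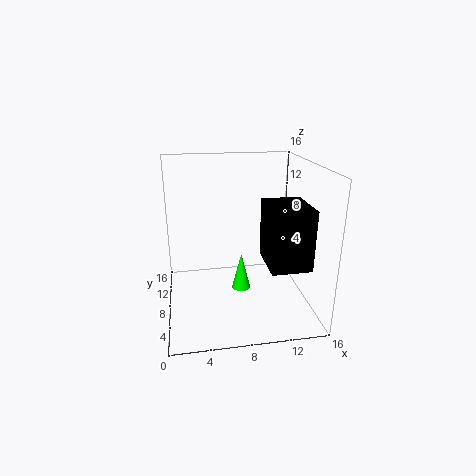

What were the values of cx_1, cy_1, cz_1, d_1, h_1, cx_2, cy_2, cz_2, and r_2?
cx_1 = 10, cy_1 = 1, cz_1 = 7, d_1 = 5, h_1 = 6, cx_2 = 8, cy_2 = 6, cz_2 = 3, r_2 = 1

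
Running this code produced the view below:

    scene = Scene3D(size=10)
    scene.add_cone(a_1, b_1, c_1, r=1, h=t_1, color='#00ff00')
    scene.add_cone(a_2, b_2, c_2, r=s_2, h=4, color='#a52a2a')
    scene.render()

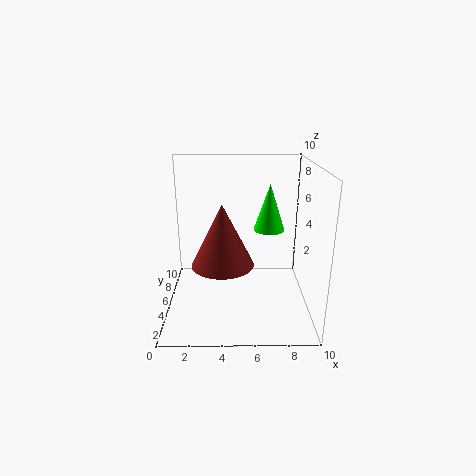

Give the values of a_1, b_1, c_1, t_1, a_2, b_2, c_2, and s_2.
a_1 = 7
b_1 = 4
c_1 = 6
t_1 = 3
a_2 = 4
b_2 = 3
c_2 = 4
s_2 = 2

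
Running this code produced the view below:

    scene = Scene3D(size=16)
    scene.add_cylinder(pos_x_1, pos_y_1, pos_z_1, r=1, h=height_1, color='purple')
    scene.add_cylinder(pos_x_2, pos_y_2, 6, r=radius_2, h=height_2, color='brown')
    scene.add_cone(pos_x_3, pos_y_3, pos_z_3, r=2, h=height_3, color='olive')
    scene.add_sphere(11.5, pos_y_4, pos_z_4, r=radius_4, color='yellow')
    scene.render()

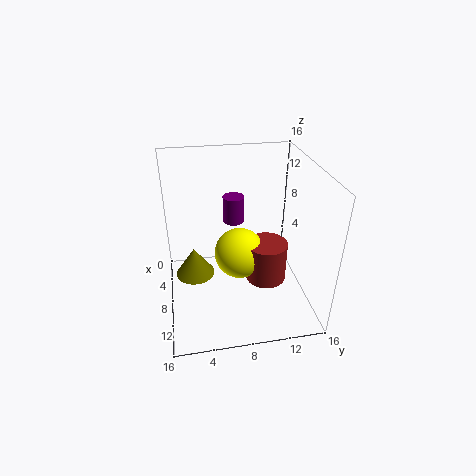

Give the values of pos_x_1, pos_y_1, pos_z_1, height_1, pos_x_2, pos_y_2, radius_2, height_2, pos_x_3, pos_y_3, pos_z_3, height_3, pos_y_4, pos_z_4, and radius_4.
pos_x_1 = 11; pos_y_1 = 7; pos_z_1 = 12; height_1 = 2.5; pos_x_2 = 12.5; pos_y_2 = 10; radius_2 = 2; height_2 = 4; pos_x_3 = 10; pos_y_3 = 3; pos_z_3 = 5.5; height_3 = 3; pos_y_4 = 7.5; pos_z_4 = 8.5; radius_4 = 2.5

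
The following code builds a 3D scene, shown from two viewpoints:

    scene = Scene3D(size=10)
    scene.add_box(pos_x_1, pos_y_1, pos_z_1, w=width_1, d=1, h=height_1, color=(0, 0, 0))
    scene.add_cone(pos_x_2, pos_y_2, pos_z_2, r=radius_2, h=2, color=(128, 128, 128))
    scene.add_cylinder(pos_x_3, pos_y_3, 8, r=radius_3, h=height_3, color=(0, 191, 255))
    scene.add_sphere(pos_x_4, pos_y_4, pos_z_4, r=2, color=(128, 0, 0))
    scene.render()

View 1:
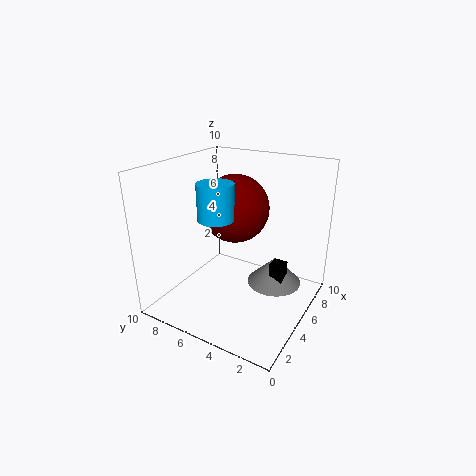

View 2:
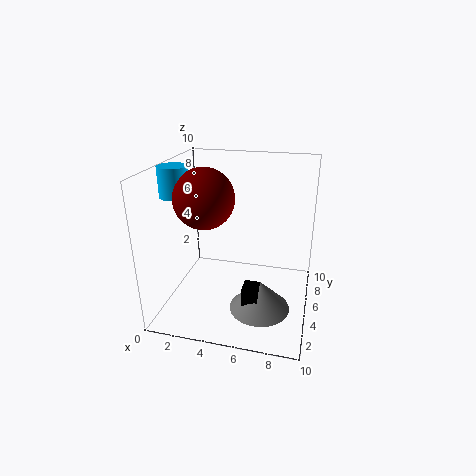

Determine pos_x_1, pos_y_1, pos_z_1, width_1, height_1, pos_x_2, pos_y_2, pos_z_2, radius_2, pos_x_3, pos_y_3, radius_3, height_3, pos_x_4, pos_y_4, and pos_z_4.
pos_x_1 = 6, pos_y_1 = 2, pos_z_1 = 1, width_1 = 1, height_1 = 2, pos_x_2 = 7, pos_y_2 = 3, pos_z_2 = 1, radius_2 = 2, pos_x_3 = 1, pos_y_3 = 4, radius_3 = 1, height_3 = 2, pos_x_4 = 3, pos_y_4 = 4, pos_z_4 = 8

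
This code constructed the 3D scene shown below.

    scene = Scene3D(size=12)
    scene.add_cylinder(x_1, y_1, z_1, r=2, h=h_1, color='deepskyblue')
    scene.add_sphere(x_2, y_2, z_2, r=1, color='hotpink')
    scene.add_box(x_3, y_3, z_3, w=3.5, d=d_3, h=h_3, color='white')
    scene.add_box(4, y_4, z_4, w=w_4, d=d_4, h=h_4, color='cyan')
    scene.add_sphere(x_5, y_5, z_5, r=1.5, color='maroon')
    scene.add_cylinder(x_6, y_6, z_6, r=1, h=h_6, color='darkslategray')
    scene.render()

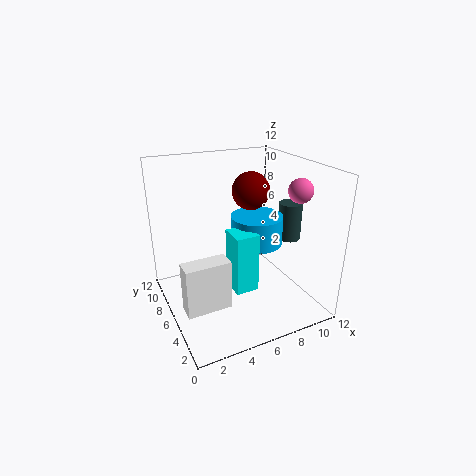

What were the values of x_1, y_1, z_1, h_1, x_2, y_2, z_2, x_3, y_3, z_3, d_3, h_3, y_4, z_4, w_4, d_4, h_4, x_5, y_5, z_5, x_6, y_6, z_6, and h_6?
x_1 = 6.75, y_1 = 4.25, z_1 = 6.25, h_1 = 2.25, x_2 = 10.5, y_2 = 4, z_2 = 10, x_3 = 0.5, y_3 = 3, z_3 = 1.75, d_3 = 1.5, h_3 = 4, y_4 = 2, z_4 = 3.5, w_4 = 1.75, d_4 = 2, h_4 = 4.5, x_5 = 7, y_5 = 5.75, z_5 = 10, x_6 = 10.75, y_6 = 5.5, z_6 = 5.25, h_6 = 3.25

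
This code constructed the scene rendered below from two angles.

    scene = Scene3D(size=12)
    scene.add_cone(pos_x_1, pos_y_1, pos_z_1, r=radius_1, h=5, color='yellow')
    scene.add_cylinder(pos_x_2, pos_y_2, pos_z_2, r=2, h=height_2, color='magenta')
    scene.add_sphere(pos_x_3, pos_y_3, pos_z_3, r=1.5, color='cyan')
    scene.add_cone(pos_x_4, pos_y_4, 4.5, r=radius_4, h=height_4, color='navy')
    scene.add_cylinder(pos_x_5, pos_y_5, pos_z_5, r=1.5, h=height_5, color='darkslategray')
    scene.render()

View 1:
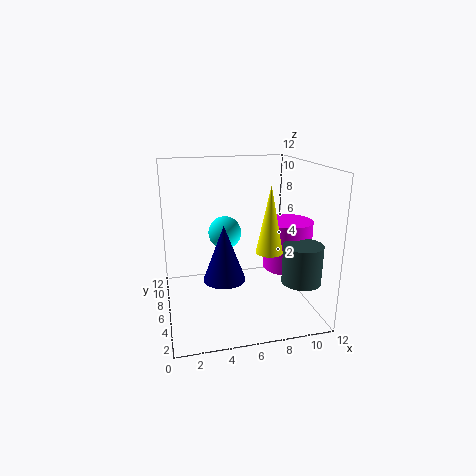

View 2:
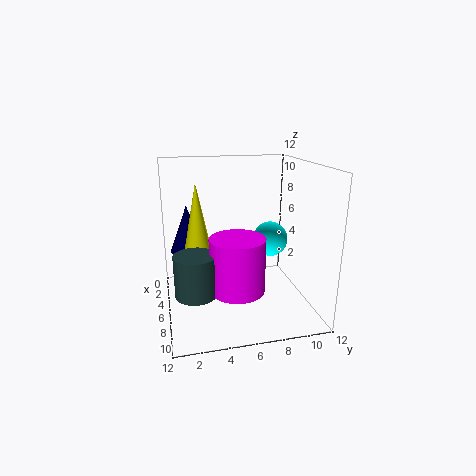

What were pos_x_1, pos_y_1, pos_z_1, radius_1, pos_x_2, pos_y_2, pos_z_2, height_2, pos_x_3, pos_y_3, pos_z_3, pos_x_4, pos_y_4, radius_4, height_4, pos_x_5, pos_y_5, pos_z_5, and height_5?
pos_x_1 = 7.5, pos_y_1 = 2.5, pos_z_1 = 6, radius_1 = 1, pos_x_2 = 10, pos_y_2 = 5, pos_z_2 = 3.5, height_2 = 4, pos_x_3 = 5.5, pos_y_3 = 9, pos_z_3 = 5.5, pos_x_4 = 4, pos_y_4 = 2, radius_4 = 1.5, height_4 = 4, pos_x_5 = 10, pos_y_5 = 2, pos_z_5 = 3.5, height_5 = 3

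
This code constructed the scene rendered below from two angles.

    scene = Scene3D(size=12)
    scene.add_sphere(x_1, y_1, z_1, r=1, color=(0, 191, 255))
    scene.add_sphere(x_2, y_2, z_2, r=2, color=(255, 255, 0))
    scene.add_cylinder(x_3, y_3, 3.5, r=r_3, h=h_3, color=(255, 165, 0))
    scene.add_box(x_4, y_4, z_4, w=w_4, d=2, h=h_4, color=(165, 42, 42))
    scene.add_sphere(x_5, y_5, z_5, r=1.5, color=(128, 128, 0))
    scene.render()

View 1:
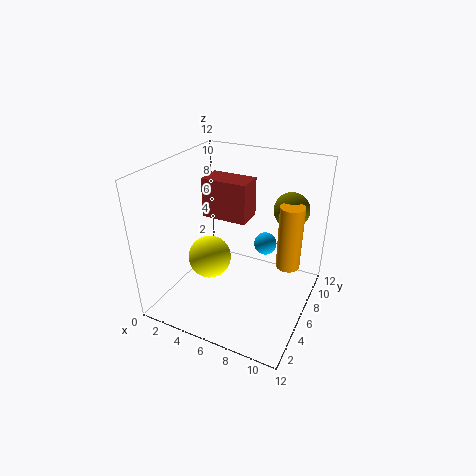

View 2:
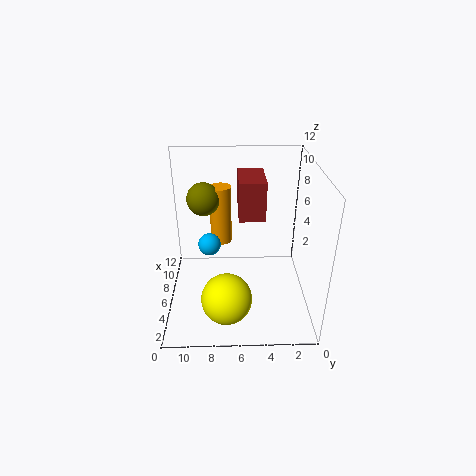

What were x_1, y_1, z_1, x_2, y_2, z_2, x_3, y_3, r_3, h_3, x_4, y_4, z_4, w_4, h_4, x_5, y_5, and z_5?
x_1 = 7.5; y_1 = 8.5; z_1 = 4.5; x_2 = 2.5; y_2 = 7; z_2 = 2.5; x_3 = 10; y_3 = 7.5; r_3 = 1; h_3 = 5.5; x_4 = 4; y_4 = 4; z_4 = 8.5; w_4 = 3.5; h_4 = 3; x_5 = 9.5; y_5 = 9; z_5 = 8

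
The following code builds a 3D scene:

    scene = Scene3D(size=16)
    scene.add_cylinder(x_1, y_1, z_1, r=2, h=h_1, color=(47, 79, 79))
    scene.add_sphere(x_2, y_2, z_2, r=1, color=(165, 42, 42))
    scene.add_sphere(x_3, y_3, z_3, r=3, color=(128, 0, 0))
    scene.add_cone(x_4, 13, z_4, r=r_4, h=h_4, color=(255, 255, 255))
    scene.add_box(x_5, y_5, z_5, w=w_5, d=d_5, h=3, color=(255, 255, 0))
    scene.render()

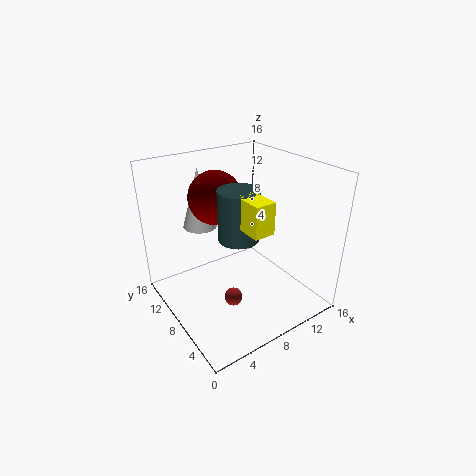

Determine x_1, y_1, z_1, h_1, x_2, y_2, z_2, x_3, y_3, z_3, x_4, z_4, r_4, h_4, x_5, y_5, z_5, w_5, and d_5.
x_1 = 6; y_1 = 5; z_1 = 10; h_1 = 5; x_2 = 6; y_2 = 6; z_2 = 2; x_3 = 7; y_3 = 11; z_3 = 12; x_4 = 6; z_4 = 8; r_4 = 2; h_4 = 7; x_5 = 5; y_5 = 1; z_5 = 12; w_5 = 2; d_5 = 3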